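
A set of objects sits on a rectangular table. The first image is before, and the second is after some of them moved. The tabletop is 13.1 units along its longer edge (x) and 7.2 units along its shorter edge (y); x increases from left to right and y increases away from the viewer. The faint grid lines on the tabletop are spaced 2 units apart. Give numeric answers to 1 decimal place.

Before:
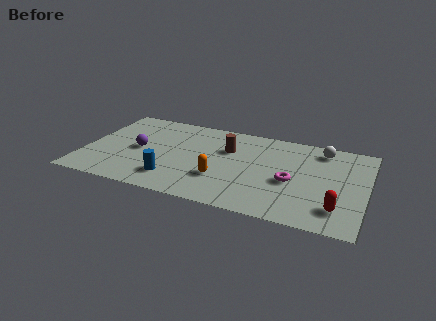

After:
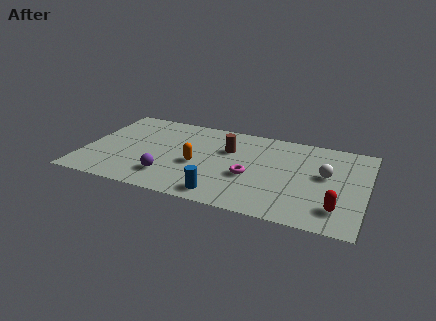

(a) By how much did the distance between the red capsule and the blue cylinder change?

-2.4

Before: roughly 7.6 units apart; after: 5.2. That's 2.4 units closer together.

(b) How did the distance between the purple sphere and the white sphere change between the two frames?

-1.3

The distance was about 8.8 in the first image and 7.5 in the second, so they moved 1.3 units closer together.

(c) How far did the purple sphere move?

2.4

From (2.5, 3.5) to (4.1, 1.7), the purple sphere covered √(1.6² + 1.8²) ≈ 2.4 units.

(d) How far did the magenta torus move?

1.9

From (9.7, 3.1) to (7.8, 2.9), the magenta torus covered √(1.9² + 0.2²) ≈ 1.9 units.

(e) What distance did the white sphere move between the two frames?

2.0

From (10.9, 6.1) to (11.2, 4.1), the white sphere covered √(0.3² + 2.0²) ≈ 2.0 units.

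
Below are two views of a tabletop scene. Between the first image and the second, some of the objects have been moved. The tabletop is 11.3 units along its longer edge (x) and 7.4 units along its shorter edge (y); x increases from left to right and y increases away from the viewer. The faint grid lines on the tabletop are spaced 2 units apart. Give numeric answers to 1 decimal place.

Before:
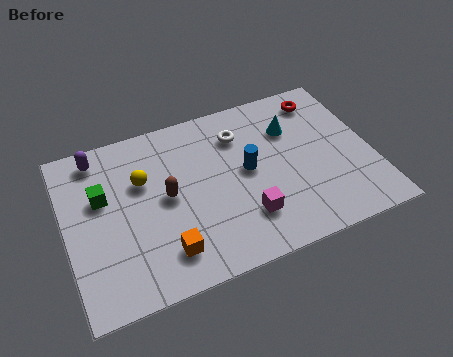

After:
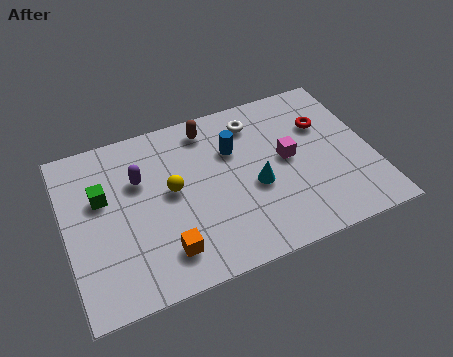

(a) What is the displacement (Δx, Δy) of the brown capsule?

(1.8, 2.5)

The brown capsule started near (3.7, 3.8) and ended near (5.5, 6.3).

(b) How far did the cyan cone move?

2.6

From (8.5, 5.2) to (6.9, 3.1), the cyan cone covered √(1.6² + 2.1²) ≈ 2.6 units.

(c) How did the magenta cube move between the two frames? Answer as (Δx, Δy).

(1.8, 2.0)

The magenta cube started near (6.4, 1.9) and ended near (8.2, 3.9).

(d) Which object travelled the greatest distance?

the brown capsule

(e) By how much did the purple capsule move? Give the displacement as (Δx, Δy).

(1.4, -1.5)

From the two frames, the purple capsule sits at roughly (1.4, 6.4) before and (2.8, 4.9) after.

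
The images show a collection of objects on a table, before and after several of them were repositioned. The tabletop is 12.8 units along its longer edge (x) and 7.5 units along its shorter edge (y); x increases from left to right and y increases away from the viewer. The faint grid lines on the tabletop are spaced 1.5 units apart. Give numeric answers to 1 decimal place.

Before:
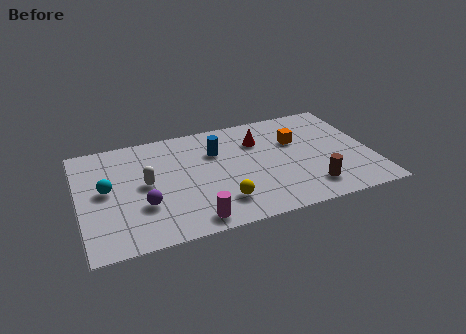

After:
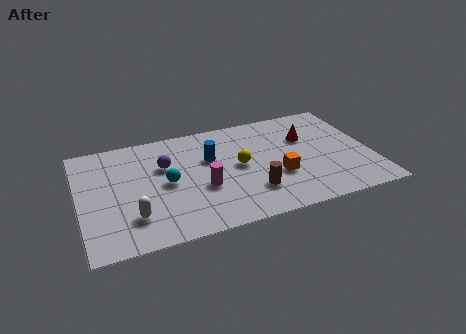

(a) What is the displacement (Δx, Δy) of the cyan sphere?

(2.6, -0.3)

The cyan sphere started near (1.2, 4.0) and ended near (3.8, 3.7).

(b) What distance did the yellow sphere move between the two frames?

2.4

The yellow sphere moved from about (6.0, 1.7) to (7.0, 3.9), a distance of √(1.0² + 2.2²) ≈ 2.4.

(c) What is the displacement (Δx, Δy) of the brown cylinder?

(-2.5, 0.5)

From the two frames, the brown cylinder sits at roughly (9.9, 1.5) before and (7.4, 2.0) after.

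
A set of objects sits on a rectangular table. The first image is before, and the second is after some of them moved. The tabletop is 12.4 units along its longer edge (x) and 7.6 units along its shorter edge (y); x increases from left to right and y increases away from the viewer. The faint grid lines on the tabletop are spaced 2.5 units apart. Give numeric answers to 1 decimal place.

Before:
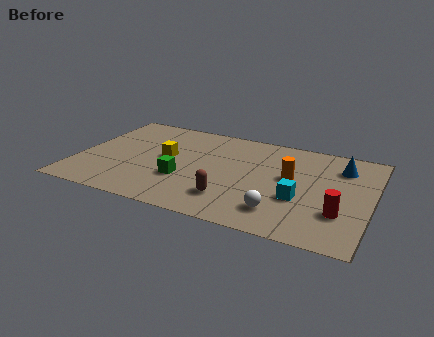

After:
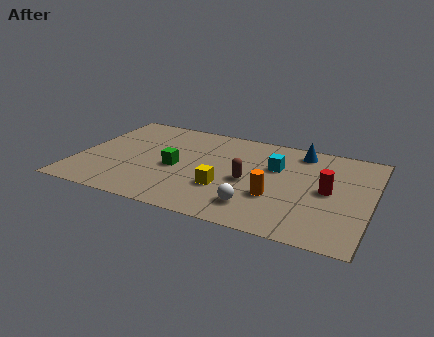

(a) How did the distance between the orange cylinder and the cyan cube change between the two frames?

+0.7

Before: roughly 1.6 units apart; after: 2.3. That's 0.7 units further apart.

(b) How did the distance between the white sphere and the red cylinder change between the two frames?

+1.1

They were about 2.5 units apart before and 3.6 after — 1.1 units further apart.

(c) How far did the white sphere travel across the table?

1.0

The white sphere was near (8.8, 1.6) before and (7.8, 1.6) after, so it travelled √(1.0² + 0.0²) ≈ 1.0 units.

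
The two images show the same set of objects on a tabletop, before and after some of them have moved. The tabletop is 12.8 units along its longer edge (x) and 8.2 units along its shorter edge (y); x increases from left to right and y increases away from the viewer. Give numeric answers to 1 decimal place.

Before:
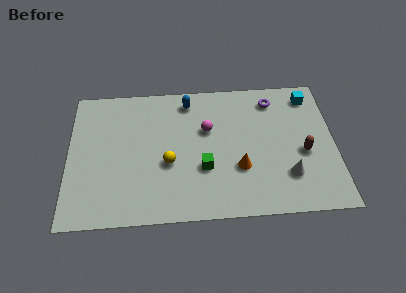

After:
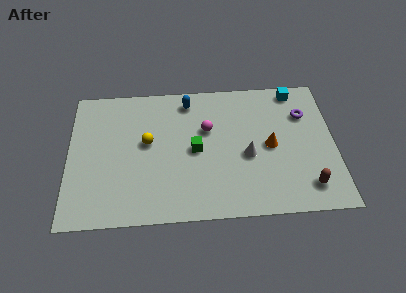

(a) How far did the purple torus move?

1.8

The purple torus was near (9.9, 6.8) before and (11.4, 5.8) after, so it travelled √(1.5² + 1.0²) ≈ 1.8 units.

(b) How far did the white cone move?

2.3

From (10.5, 2.2) to (8.6, 3.5), the white cone covered √(1.9² + 1.3²) ≈ 2.3 units.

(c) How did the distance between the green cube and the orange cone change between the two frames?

+1.9

The distance was about 1.7 in the first image and 3.6 in the second, so they moved 1.9 units further apart.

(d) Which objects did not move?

the blue capsule and the magenta sphere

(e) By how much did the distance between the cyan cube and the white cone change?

-0.4

The distance was about 4.9 in the first image and 4.5 in the second, so they moved 0.4 units closer together.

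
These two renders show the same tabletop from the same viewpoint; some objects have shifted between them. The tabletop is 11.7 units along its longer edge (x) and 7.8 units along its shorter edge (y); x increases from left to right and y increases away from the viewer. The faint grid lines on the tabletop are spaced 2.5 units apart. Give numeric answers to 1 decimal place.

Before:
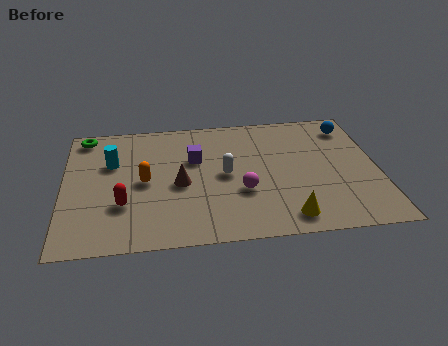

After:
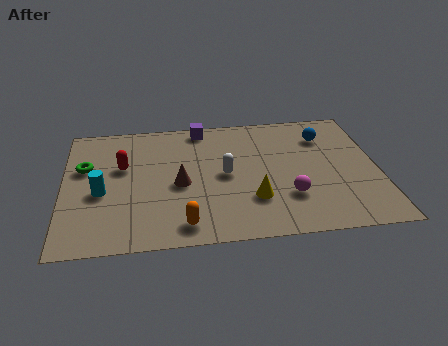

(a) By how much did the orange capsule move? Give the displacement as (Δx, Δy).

(1.4, -2.7)

The orange capsule started near (3.0, 3.8) and ended near (4.4, 1.1).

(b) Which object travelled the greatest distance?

the orange capsule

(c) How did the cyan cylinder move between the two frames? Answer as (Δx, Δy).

(-0.4, -1.8)

The cyan cylinder started near (1.8, 5.1) and ended near (1.4, 3.3).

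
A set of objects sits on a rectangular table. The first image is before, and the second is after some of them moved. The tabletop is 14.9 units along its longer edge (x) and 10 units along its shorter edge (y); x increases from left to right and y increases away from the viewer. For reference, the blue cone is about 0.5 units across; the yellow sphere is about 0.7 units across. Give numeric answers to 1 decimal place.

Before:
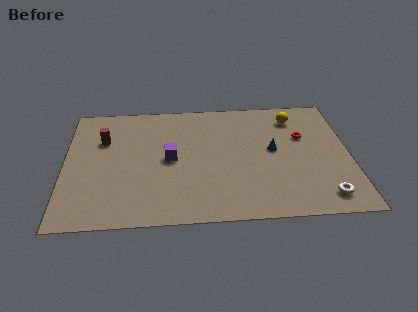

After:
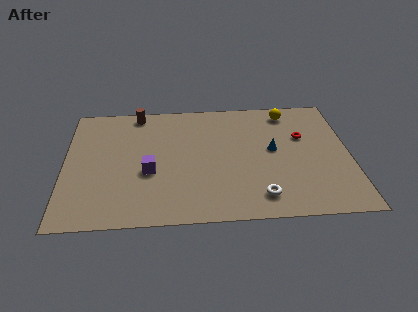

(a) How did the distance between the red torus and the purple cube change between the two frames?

+1.3

They were about 7.1 units apart before and 8.4 after — 1.3 units further apart.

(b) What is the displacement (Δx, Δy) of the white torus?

(-3.3, 0.2)

The white torus was at about (13.4, 1.5) and moved to about (10.1, 1.7).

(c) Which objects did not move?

the blue cone and the red torus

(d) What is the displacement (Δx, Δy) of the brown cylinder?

(1.8, 2.2)

From the two frames, the brown cylinder sits at roughly (2.0, 6.8) before and (3.8, 9.0) after.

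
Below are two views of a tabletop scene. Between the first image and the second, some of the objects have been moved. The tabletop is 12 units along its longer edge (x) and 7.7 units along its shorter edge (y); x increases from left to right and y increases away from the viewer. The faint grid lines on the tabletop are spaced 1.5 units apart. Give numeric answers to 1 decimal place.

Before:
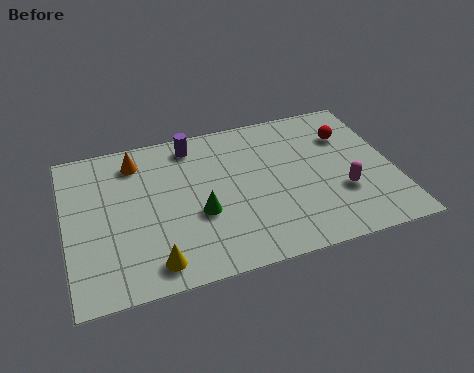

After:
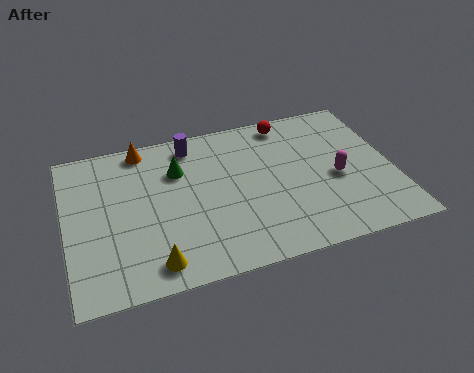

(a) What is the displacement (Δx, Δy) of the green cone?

(-0.6, 2.4)

The green cone started near (4.8, 3.0) and ended near (4.2, 5.4).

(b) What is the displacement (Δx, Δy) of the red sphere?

(-2.1, 1.3)

From the two frames, the red sphere sits at roughly (10.5, 5.5) before and (8.4, 6.8) after.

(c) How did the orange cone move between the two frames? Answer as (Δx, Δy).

(0.3, 0.6)

From the two frames, the orange cone sits at roughly (2.7, 6.3) before and (3.0, 6.9) after.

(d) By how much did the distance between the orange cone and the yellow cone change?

+0.6

They were about 5.2 units apart before and 5.8 after — 0.6 units further apart.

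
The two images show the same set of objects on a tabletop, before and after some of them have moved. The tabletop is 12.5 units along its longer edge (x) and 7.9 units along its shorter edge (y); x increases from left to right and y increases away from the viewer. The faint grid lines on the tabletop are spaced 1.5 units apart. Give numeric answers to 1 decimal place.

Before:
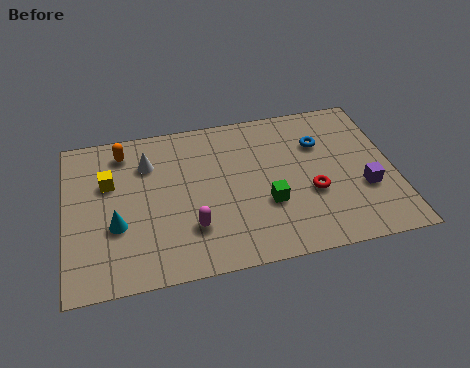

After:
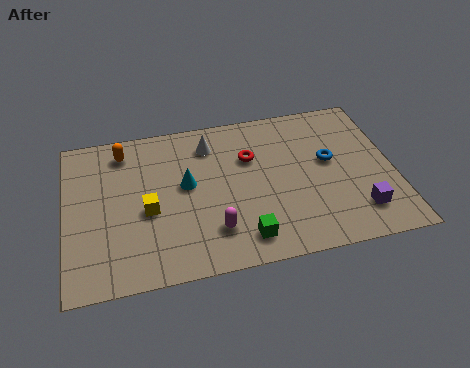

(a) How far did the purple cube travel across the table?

1.1

From (11.3, 2.8) to (11.0, 1.7), the purple cube covered √(0.3² + 1.1²) ≈ 1.1 units.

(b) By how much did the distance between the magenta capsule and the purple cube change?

-1.1

They were about 6.6 units apart before and 5.5 after — 1.1 units closer together.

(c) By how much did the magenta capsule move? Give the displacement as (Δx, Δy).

(0.8, -0.3)

From the two frames, the magenta capsule sits at roughly (4.7, 2.2) before and (5.5, 1.9) after.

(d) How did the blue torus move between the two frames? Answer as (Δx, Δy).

(0.3, -1.0)

From the two frames, the blue torus sits at roughly (9.8, 5.5) before and (10.1, 4.5) after.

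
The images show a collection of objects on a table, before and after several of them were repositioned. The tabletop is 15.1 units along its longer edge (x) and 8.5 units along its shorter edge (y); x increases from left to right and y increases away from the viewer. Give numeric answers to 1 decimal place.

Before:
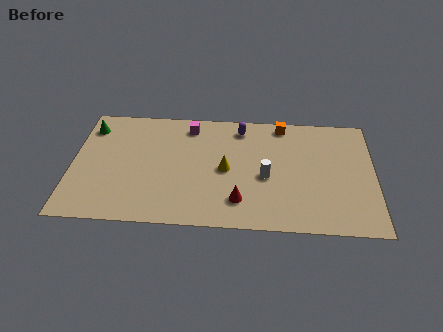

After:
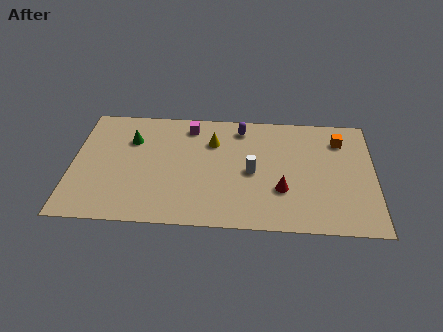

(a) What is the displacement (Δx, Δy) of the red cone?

(2.1, 0.9)

The red cone started near (8.4, 1.9) and ended near (10.5, 2.8).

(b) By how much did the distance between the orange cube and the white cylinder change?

+1.1

The distance was about 4.0 in the first image and 5.1 in the second, so they moved 1.1 units further apart.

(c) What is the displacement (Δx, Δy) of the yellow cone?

(-0.7, 2.0)

The yellow cone was at about (7.7, 4.1) and moved to about (7.0, 6.1).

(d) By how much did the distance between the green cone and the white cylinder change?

-3.0

The distance was about 9.4 in the first image and 6.4 in the second, so they moved 3.0 units closer together.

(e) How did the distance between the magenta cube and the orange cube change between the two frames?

+2.9

Before: roughly 4.7 units apart; after: 7.6. That's 2.9 units further apart.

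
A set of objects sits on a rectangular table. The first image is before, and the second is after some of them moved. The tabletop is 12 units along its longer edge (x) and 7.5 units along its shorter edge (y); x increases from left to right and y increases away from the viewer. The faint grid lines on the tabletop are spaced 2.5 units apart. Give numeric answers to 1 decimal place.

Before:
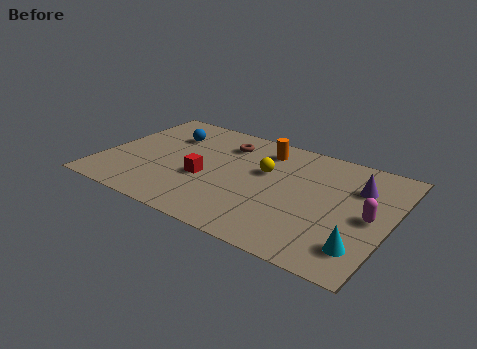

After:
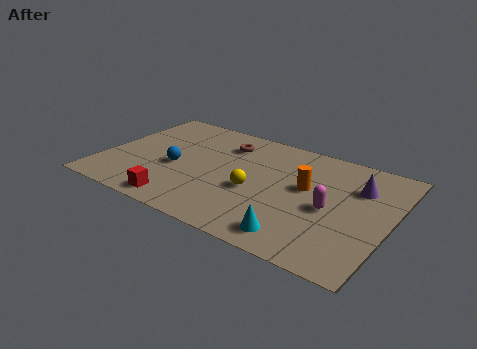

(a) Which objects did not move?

the brown torus and the purple cone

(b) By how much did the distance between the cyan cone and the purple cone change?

+0.9

The distance was about 3.7 in the first image and 4.6 in the second, so they moved 0.9 units further apart.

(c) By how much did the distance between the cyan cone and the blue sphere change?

-3.6

They were about 9.5 units apart before and 5.9 after — 3.6 units closer together.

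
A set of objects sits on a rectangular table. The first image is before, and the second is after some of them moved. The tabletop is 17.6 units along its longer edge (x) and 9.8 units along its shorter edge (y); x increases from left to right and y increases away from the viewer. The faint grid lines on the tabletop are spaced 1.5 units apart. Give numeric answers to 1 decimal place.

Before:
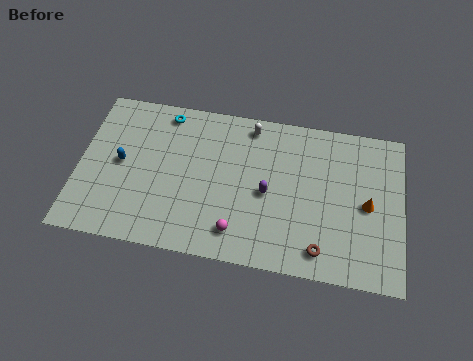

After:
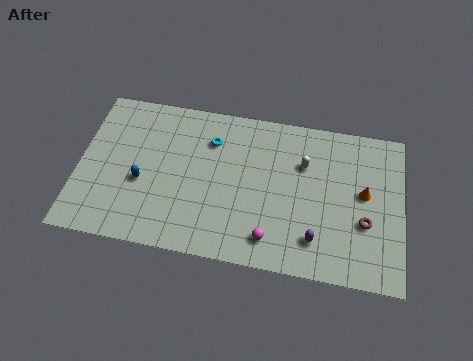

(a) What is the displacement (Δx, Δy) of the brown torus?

(2.3, 2.1)

The brown torus started near (13.3, 1.5) and ended near (15.6, 3.6).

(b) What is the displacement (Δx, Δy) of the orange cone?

(-0.2, 0.7)

From the two frames, the orange cone sits at roughly (15.7, 4.7) before and (15.5, 5.4) after.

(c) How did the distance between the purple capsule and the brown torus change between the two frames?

-1.2

They were about 4.2 units apart before and 3.0 after — 1.2 units closer together.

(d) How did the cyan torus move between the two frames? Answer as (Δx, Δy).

(2.6, -1.3)

From the two frames, the cyan torus sits at roughly (4.5, 8.6) before and (7.1, 7.3) after.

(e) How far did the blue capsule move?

1.6

From (2.3, 5.0) to (3.5, 4.0), the blue capsule covered √(1.2² + 1.0²) ≈ 1.6 units.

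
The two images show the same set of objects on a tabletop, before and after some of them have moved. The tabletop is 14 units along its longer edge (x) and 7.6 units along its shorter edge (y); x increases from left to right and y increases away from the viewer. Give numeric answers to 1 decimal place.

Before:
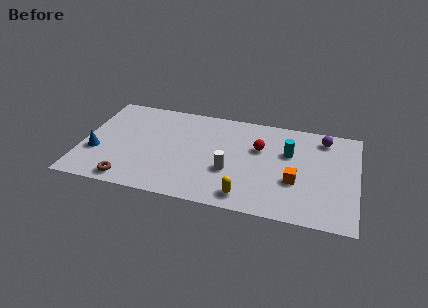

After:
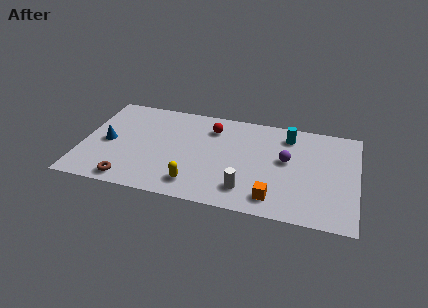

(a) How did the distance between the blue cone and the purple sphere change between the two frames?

-2.9

They were about 12.0 units apart before and 9.1 after — 2.9 units closer together.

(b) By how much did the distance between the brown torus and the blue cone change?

+0.5

The distance was about 2.5 in the first image and 3.0 in the second, so they moved 0.5 units further apart.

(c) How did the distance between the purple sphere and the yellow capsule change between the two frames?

-1.1

They were about 6.5 units apart before and 5.4 after — 1.1 units closer together.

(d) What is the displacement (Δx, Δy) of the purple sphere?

(-1.8, -2.1)

From the two frames, the purple sphere sits at roughly (12.2, 6.4) before and (10.4, 4.3) after.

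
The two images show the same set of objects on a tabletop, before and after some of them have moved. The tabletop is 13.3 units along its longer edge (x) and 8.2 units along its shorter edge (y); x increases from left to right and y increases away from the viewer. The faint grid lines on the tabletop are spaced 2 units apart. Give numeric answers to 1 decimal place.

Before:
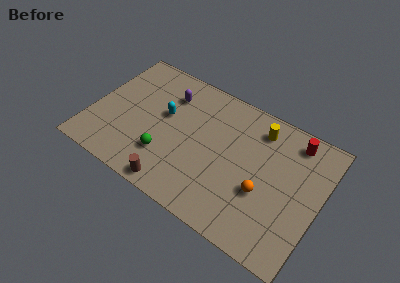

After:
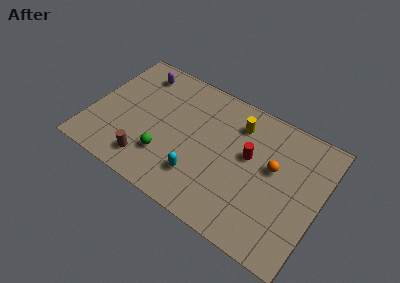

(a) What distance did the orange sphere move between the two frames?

1.7

The orange sphere moved from about (10.2, 3.1) to (10.5, 4.8), a distance of √(0.3² + 1.7²) ≈ 1.7.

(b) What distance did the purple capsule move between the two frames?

2.0

The purple capsule moved from about (4.1, 6.2) to (2.2, 6.8), a distance of √(1.9² + 0.6²) ≈ 2.0.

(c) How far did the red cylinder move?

3.2

The red cylinder was near (11.4, 7.0) before and (9.1, 4.8) after, so it travelled √(2.3² + 2.2²) ≈ 3.2 units.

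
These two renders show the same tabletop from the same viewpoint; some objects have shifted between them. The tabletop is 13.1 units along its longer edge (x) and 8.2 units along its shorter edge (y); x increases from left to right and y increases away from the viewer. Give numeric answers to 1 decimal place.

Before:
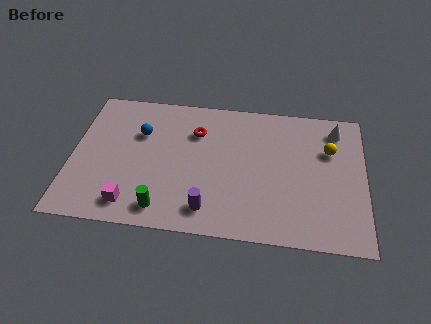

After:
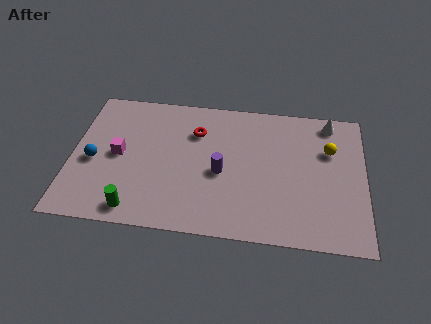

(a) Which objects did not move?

the red torus and the yellow sphere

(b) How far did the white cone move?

0.5

The white cone was near (11.8, 6.8) before and (11.5, 7.2) after, so it travelled √(0.3² + 0.4²) ≈ 0.5 units.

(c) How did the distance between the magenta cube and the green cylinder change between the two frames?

+1.8

The distance was about 1.4 in the first image and 3.2 in the second, so they moved 1.8 units further apart.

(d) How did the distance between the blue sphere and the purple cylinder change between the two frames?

+0.5

Before: roughly 5.2 units apart; after: 5.7. That's 0.5 units further apart.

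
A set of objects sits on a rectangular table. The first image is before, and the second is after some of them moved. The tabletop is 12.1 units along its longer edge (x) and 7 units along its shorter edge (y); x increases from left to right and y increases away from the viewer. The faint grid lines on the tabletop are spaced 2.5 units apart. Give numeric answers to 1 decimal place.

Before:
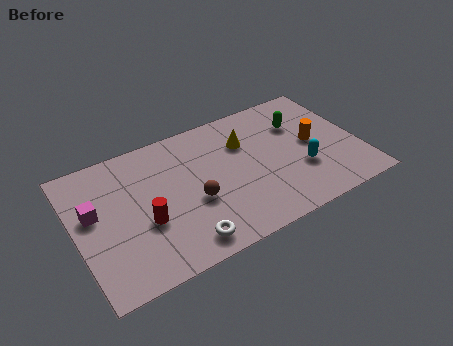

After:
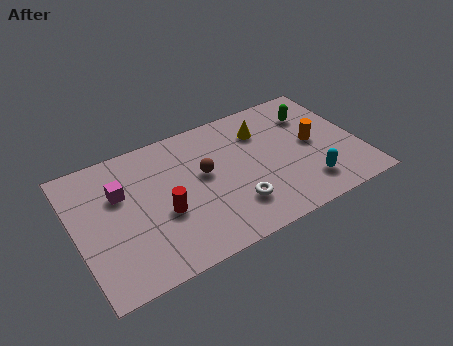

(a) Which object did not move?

the orange cylinder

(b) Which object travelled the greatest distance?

the white torus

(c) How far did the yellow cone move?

0.9

The yellow cone moved from about (7.4, 4.9) to (8.2, 5.2), a distance of √(0.8² + 0.3²) ≈ 0.9.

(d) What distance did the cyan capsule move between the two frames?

0.9

The cyan capsule was near (9.5, 2.4) before and (9.6, 1.5) after, so it travelled √(0.1² + 0.9²) ≈ 0.9 units.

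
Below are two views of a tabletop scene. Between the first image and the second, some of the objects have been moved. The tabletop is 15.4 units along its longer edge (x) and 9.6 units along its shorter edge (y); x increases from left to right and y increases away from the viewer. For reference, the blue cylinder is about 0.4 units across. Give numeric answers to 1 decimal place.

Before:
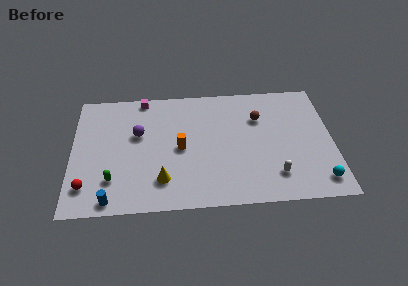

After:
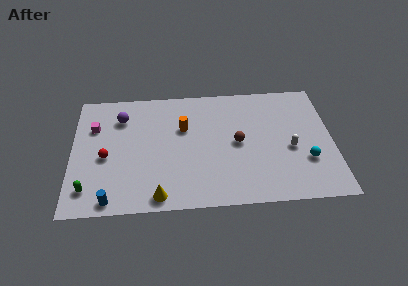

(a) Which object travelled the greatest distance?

the magenta cube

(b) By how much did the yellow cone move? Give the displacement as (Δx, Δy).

(-0.2, -1.2)

The yellow cone started near (5.3, 2.2) and ended near (5.1, 1.0).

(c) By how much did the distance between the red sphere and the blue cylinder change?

+1.5

Before: roughly 1.8 units apart; after: 3.3. That's 1.5 units further apart.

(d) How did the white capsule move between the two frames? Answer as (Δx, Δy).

(1.0, 2.0)

The white capsule was at about (11.9, 2.1) and moved to about (12.9, 4.1).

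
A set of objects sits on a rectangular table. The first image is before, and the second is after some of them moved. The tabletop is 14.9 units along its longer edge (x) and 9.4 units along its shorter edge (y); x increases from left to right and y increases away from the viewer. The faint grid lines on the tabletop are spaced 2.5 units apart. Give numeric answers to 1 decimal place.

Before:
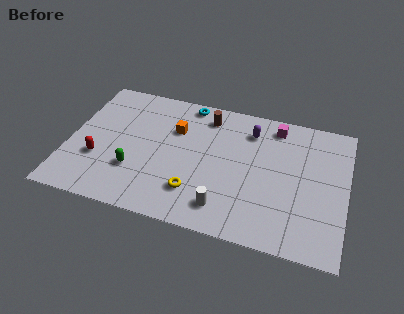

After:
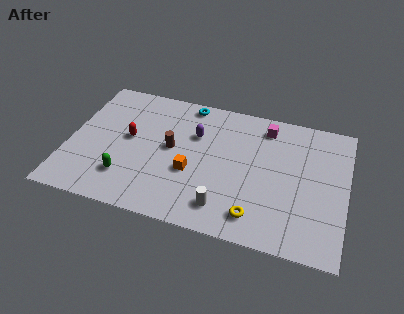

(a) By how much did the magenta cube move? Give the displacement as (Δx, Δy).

(-0.5, -0.2)

From the two frames, the magenta cube sits at roughly (10.9, 8.1) before and (10.4, 7.9) after.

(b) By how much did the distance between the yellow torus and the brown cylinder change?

+0.4

Before: roughly 5.5 units apart; after: 5.9. That's 0.4 units further apart.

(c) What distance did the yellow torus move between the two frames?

3.4

From (7.0, 2.3) to (10.3, 1.6), the yellow torus covered √(3.3² + 0.7²) ≈ 3.4 units.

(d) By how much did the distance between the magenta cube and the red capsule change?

-2.7

Before: roughly 10.4 units apart; after: 7.7. That's 2.7 units closer together.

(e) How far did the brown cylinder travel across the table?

3.3

The brown cylinder was near (7.2, 7.8) before and (5.5, 5.0) after, so it travelled √(1.7² + 2.8²) ≈ 3.3 units.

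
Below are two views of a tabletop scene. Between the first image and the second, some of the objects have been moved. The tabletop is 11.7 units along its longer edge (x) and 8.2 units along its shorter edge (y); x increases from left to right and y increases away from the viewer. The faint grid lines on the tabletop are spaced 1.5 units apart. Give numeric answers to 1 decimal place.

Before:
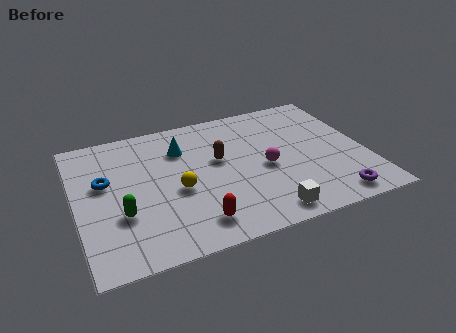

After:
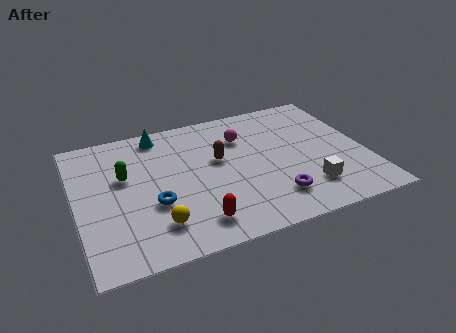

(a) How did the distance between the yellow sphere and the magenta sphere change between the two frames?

+2.1

The distance was about 3.6 in the first image and 5.7 in the second, so they moved 2.1 units further apart.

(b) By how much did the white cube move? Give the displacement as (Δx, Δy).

(1.8, 0.9)

From the two frames, the white cube sits at roughly (7.3, 1.0) before and (9.1, 1.9) after.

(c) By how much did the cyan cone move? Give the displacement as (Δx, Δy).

(-0.8, 1.2)

From the two frames, the cyan cone sits at roughly (4.4, 6.0) before and (3.6, 7.2) after.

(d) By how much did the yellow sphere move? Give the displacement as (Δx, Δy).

(-1.0, -1.7)

The yellow sphere was at about (4.0, 3.5) and moved to about (3.0, 1.8).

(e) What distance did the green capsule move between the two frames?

2.2

The green capsule moved from about (1.7, 2.8) to (2.0, 5.0), a distance of √(0.3² + 2.2²) ≈ 2.2.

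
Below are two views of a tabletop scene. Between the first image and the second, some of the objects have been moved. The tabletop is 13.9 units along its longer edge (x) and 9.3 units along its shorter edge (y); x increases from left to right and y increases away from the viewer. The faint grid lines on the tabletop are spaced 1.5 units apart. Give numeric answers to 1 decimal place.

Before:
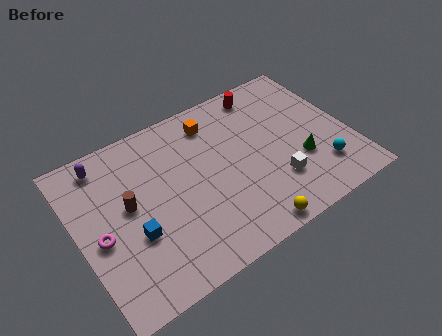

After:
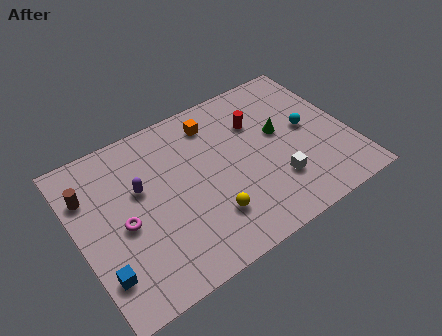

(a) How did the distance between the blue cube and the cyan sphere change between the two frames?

+1.8

They were about 9.6 units apart before and 11.4 after — 1.8 units further apart.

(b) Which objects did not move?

the orange cube and the white cube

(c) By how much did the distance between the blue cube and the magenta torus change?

+0.7

Before: roughly 1.7 units apart; after: 2.4. That's 0.7 units further apart.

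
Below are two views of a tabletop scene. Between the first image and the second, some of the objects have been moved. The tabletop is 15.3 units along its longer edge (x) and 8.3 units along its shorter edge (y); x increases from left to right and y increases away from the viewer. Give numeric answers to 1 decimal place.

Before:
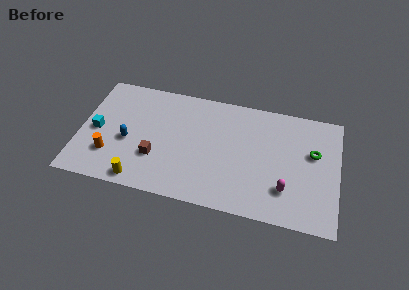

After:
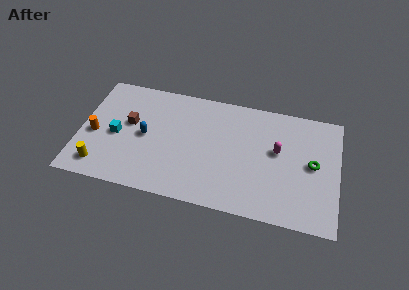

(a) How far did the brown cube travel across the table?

2.7

The brown cube was near (4.6, 2.7) before and (2.9, 4.8) after, so it travelled √(1.7² + 2.1²) ≈ 2.7 units.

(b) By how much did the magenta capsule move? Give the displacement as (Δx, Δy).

(-0.6, 2.6)

The magenta capsule started near (12.3, 2.2) and ended near (11.7, 4.8).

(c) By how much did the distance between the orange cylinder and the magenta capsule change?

+0.5

Before: roughly 10.4 units apart; after: 10.9. That's 0.5 units further apart.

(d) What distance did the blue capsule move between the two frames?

1.2

From (2.9, 3.5) to (3.9, 4.1), the blue capsule covered √(1.0² + 0.6²) ≈ 1.2 units.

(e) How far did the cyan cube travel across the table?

1.2

From (1.0, 3.9) to (2.2, 3.8), the cyan cube covered √(1.2² + 0.1²) ≈ 1.2 units.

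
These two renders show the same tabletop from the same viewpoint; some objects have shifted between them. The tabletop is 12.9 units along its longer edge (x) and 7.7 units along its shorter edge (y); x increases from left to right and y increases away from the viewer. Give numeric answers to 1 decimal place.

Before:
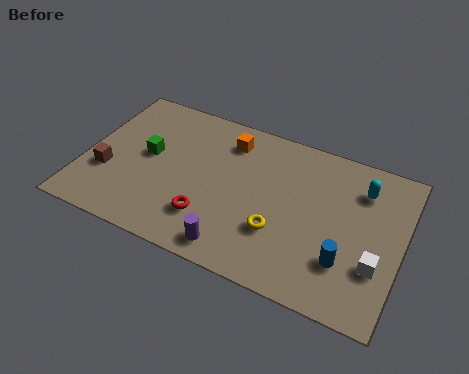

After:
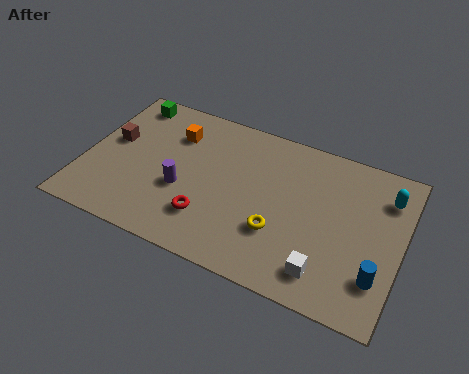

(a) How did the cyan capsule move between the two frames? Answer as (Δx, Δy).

(1.0, 0.0)

From the two frames, the cyan capsule sits at roughly (11.1, 5.9) before and (12.1, 5.9) after.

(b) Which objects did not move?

the red torus and the yellow torus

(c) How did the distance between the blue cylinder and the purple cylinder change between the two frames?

+3.6

Before: roughly 4.5 units apart; after: 8.1. That's 3.6 units further apart.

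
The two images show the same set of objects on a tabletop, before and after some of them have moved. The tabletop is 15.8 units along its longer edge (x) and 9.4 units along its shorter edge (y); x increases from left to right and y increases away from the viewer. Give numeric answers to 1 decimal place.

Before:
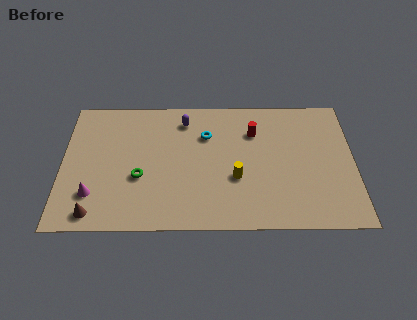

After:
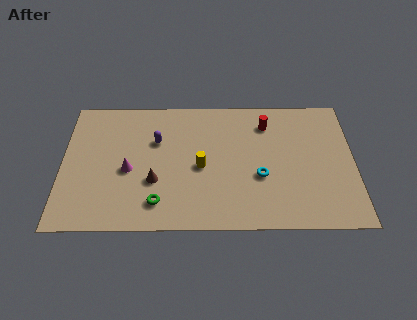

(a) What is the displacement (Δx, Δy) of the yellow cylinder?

(-1.9, 0.8)

From the two frames, the yellow cylinder sits at roughly (9.4, 3.5) before and (7.5, 4.3) after.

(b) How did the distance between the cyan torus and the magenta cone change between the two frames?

-0.3

The distance was about 7.4 in the first image and 7.1 in the second, so they moved 0.3 units closer together.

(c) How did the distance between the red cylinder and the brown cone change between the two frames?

-3.0

Before: roughly 10.3 units apart; after: 7.3. That's 3.0 units closer together.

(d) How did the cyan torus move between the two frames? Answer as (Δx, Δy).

(2.9, -3.0)

The cyan torus was at about (7.8, 6.6) and moved to about (10.7, 3.6).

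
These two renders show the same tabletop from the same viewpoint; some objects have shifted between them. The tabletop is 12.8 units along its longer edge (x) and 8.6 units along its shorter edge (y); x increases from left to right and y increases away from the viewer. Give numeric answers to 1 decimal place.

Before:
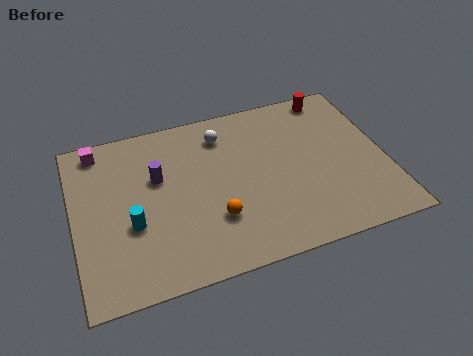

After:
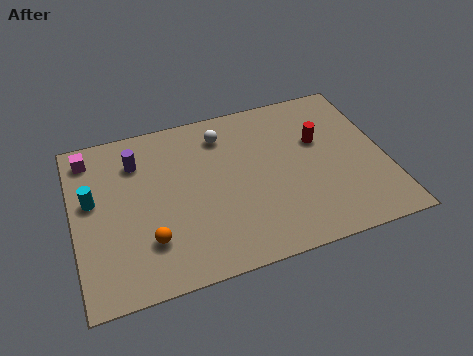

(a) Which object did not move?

the white sphere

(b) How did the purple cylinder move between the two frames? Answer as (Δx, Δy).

(-0.8, 1.1)

From the two frames, the purple cylinder sits at roughly (3.5, 5.4) before and (2.7, 6.5) after.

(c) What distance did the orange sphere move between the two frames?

2.7

The orange sphere was near (5.6, 2.6) before and (2.9, 2.3) after, so it travelled √(2.7² + 0.3²) ≈ 2.7 units.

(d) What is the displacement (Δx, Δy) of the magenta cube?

(-0.4, -0.3)

From the two frames, the magenta cube sits at roughly (1.2, 7.6) before and (0.8, 7.3) after.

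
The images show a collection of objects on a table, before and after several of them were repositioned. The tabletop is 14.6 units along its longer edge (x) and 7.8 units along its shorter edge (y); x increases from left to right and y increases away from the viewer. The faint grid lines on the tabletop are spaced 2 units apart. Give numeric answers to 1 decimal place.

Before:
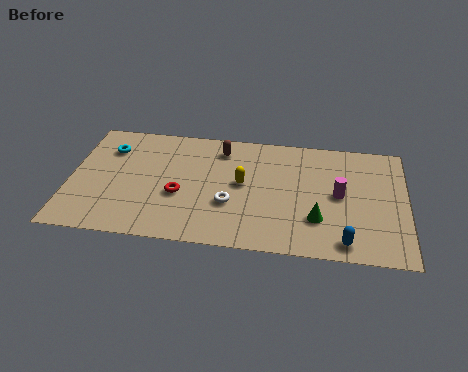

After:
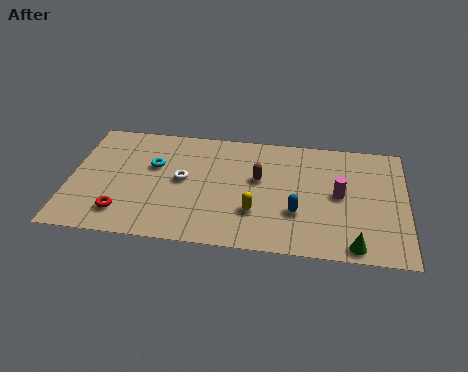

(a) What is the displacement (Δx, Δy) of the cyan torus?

(2.0, -0.9)

From the two frames, the cyan torus sits at roughly (1.6, 5.8) before and (3.6, 4.9) after.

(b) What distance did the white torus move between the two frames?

2.5

From (7.0, 2.8) to (4.9, 4.1), the white torus covered √(2.1² + 1.3²) ≈ 2.5 units.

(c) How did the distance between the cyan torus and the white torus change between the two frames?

-4.7

They were about 6.2 units apart before and 1.5 after — 4.7 units closer together.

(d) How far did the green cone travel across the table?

2.2

From (10.8, 2.3) to (12.4, 0.8), the green cone covered √(1.6² + 1.5²) ≈ 2.2 units.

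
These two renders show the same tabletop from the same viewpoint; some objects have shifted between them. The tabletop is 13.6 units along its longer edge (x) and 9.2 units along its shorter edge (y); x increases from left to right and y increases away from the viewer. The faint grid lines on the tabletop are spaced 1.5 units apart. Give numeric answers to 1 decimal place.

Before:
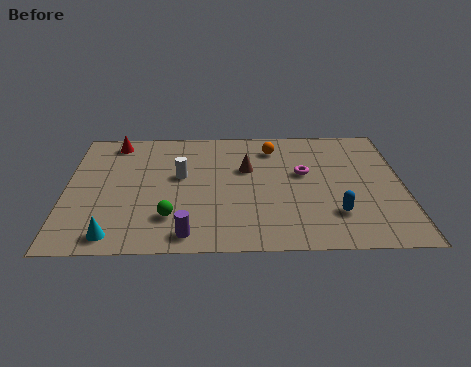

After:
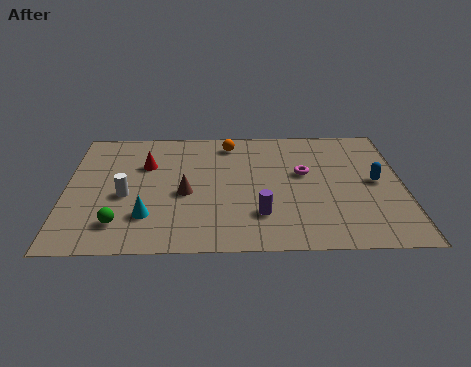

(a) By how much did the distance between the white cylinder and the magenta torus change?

+2.4

Before: roughly 5.0 units apart; after: 7.4. That's 2.4 units further apart.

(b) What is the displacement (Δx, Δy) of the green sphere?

(-2.0, -0.4)

From the two frames, the green sphere sits at roughly (4.2, 2.3) before and (2.2, 1.9) after.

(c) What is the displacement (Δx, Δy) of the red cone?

(1.3, -1.8)

From the two frames, the red cone sits at roughly (1.9, 8.0) before and (3.2, 6.2) after.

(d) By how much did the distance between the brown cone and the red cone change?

-3.1

Before: roughly 5.8 units apart; after: 2.7. That's 3.1 units closer together.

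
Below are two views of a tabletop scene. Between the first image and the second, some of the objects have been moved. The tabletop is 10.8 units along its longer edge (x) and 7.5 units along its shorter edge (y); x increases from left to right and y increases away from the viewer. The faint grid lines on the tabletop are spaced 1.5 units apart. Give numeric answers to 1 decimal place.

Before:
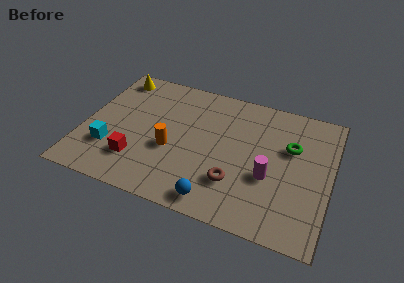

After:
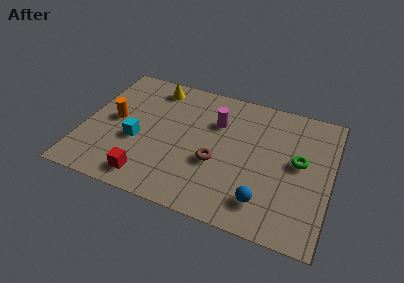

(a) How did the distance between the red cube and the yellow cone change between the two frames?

+0.5

They were about 4.8 units apart before and 5.3 after — 0.5 units further apart.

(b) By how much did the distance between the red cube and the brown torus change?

-1.0

Before: roughly 4.3 units apart; after: 3.3. That's 1.0 units closer together.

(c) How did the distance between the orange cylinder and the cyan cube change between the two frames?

-1.3

Before: roughly 2.7 units apart; after: 1.4. That's 1.3 units closer together.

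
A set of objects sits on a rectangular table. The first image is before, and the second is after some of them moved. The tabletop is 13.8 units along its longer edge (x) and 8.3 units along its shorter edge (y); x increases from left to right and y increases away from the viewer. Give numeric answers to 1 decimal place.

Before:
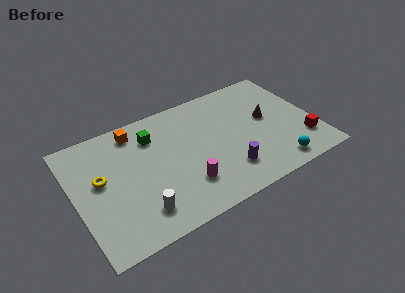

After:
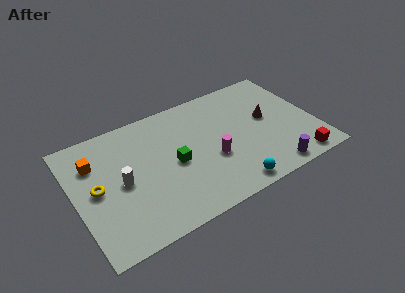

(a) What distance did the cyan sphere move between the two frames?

2.7

The cyan sphere moved from about (11.1, 1.1) to (8.4, 0.9), a distance of √(2.7² + 0.2²) ≈ 2.7.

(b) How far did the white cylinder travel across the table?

2.4

The white cylinder moved from about (3.3, 1.7) to (2.6, 4.0), a distance of √(0.7² + 2.3²) ≈ 2.4.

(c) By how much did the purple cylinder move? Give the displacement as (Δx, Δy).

(2.4, -1.1)

The purple cylinder was at about (8.4, 2.0) and moved to about (10.8, 0.9).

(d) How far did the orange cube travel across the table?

2.7

The orange cube was near (3.8, 7.1) before and (1.3, 6.0) after, so it travelled √(2.5² + 1.1²) ≈ 2.7 units.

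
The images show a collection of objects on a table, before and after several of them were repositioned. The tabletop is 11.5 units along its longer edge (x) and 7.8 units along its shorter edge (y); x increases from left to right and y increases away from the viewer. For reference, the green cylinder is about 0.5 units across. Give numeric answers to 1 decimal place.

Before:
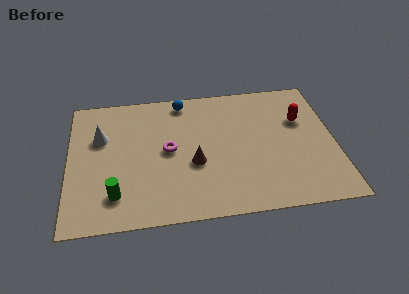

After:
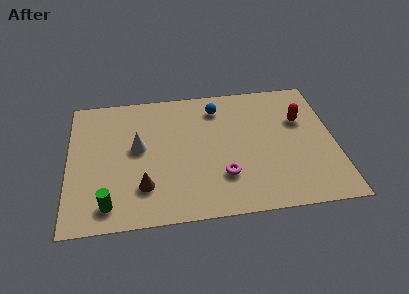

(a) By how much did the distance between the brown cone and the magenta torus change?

+2.0

They were about 1.4 units apart before and 3.4 after — 2.0 units further apart.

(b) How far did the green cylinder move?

0.6

The green cylinder was near (2.0, 1.7) before and (1.7, 1.2) after, so it travelled √(0.3² + 0.5²) ≈ 0.6 units.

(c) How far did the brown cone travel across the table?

2.5

The brown cone moved from about (5.4, 3.1) to (3.2, 2.0), a distance of √(2.2² + 1.1²) ≈ 2.5.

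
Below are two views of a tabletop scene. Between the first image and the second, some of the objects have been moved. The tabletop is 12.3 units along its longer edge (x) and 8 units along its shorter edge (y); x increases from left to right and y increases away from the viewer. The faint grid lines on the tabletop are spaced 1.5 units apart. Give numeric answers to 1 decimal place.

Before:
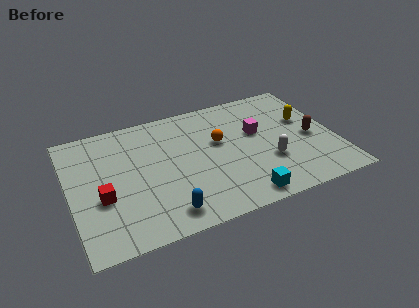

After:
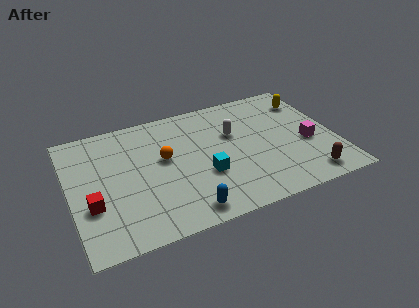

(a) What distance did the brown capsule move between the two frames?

2.5

From (11.2, 3.6) to (10.7, 1.1), the brown capsule covered √(0.5² + 2.5²) ≈ 2.5 units.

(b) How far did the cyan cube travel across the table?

2.5

From (7.6, 0.9) to (6.1, 2.9), the cyan cube covered √(1.5² + 2.0²) ≈ 2.5 units.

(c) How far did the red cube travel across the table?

0.6

The red cube was near (1.4, 3.1) before and (0.9, 2.8) after, so it travelled √(0.5² + 0.3²) ≈ 0.6 units.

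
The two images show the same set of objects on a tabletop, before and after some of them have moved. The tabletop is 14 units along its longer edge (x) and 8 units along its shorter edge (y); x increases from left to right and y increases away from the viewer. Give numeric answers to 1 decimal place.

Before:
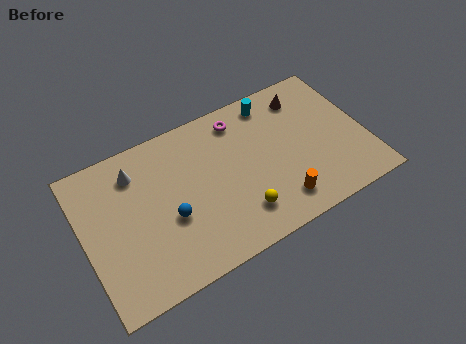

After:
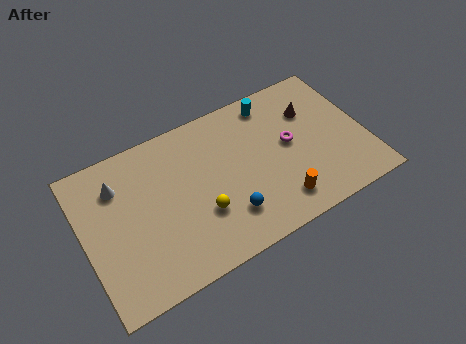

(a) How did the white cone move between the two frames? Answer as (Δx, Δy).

(-0.9, -0.3)

The white cone was at about (2.8, 6.3) and moved to about (1.9, 6.0).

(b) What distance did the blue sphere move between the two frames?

3.0

From (4.1, 3.2) to (6.8, 2.0), the blue sphere covered √(2.7² + 1.2²) ≈ 3.0 units.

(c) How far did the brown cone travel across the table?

0.9

The brown cone moved from about (11.4, 6.5) to (11.6, 5.6), a distance of √(0.2² + 0.9²) ≈ 0.9.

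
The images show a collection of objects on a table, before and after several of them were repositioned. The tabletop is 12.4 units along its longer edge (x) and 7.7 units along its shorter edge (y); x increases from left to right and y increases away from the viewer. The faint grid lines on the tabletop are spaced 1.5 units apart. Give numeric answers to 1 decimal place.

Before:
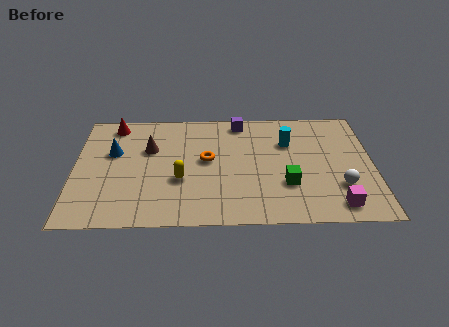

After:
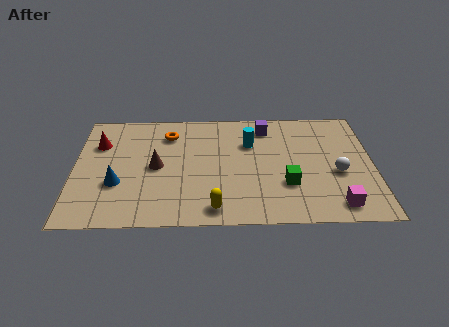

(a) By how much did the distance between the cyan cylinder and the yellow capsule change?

-0.5

The distance was about 5.1 in the first image and 4.6 in the second, so they moved 0.5 units closer together.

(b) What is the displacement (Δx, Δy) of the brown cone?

(0.3, -1.2)

The brown cone started near (3.1, 5.0) and ended near (3.4, 3.8).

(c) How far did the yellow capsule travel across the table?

2.4

The yellow capsule was near (4.4, 2.9) before and (5.8, 1.0) after, so it travelled √(1.4² + 1.9²) ≈ 2.4 units.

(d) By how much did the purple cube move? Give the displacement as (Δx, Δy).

(1.1, -0.4)

From the two frames, the purple cube sits at roughly (6.9, 6.8) before and (8.0, 6.4) after.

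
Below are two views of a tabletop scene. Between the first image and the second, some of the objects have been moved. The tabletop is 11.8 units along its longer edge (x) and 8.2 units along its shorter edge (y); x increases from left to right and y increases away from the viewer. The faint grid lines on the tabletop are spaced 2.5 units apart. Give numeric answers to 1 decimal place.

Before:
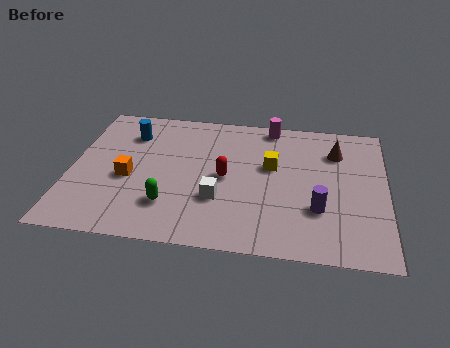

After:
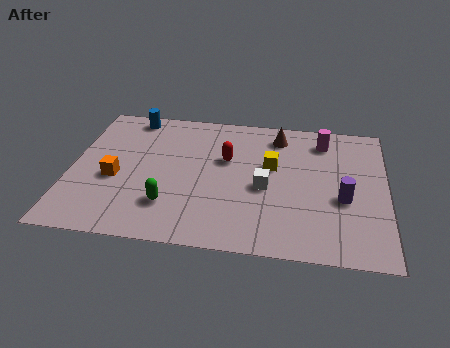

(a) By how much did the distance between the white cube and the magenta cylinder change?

-1.3

The distance was about 5.0 in the first image and 3.7 in the second, so they moved 1.3 units closer together.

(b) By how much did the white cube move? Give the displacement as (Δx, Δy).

(1.7, 0.9)

From the two frames, the white cube sits at roughly (5.6, 2.7) before and (7.3, 3.6) after.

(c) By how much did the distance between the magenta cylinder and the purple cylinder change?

-1.7

They were about 5.2 units apart before and 3.5 after — 1.7 units closer together.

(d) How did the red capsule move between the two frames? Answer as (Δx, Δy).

(0.0, 1.1)

The red capsule was at about (5.8, 4.0) and moved to about (5.8, 5.1).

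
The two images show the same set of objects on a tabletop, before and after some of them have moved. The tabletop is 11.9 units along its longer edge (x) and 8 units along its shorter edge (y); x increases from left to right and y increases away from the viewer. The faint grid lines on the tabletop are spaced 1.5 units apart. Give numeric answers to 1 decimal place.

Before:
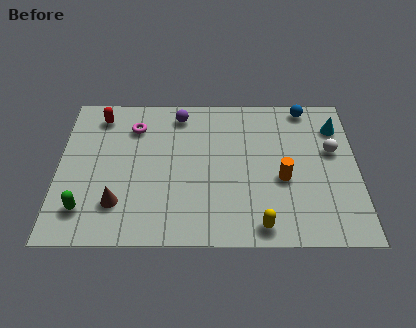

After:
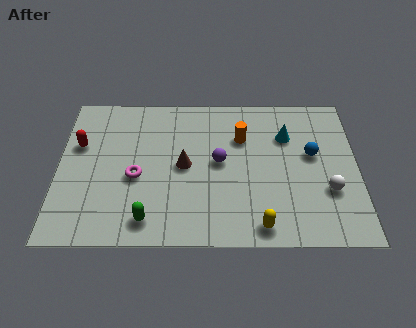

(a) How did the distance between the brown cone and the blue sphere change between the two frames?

-4.0

Before: roughly 9.1 units apart; after: 5.1. That's 4.0 units closer together.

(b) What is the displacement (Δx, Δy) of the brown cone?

(2.6, 2.0)

The brown cone was at about (2.4, 2.0) and moved to about (5.0, 4.0).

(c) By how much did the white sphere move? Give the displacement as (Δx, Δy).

(-0.2, -2.1)

From the two frames, the white sphere sits at roughly (10.9, 4.8) before and (10.7, 2.7) after.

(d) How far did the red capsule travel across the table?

1.8

From (1.6, 6.7) to (0.8, 5.1), the red capsule covered √(0.8² + 1.6²) ≈ 1.8 units.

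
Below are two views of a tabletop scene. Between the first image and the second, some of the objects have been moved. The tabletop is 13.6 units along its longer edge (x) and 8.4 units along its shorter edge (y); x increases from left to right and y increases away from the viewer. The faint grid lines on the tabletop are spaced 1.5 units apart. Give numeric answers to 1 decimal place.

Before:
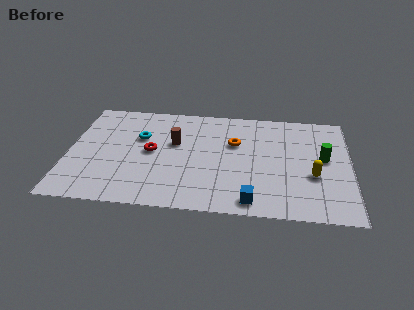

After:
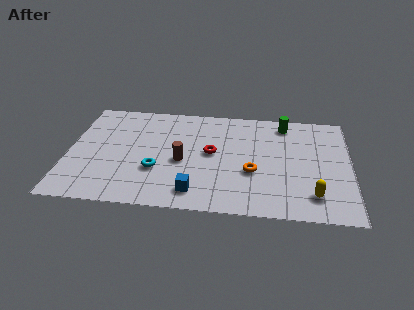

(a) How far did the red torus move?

2.9

From (4.0, 4.3) to (6.9, 4.5), the red torus covered √(2.9² + 0.2²) ≈ 2.9 units.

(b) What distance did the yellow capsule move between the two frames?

1.5

The yellow capsule was near (11.8, 3.2) before and (11.8, 1.7) after, so it travelled √(0.0² + 1.5²) ≈ 1.5 units.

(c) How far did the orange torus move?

2.4

From (8.0, 5.4) to (8.9, 3.2), the orange torus covered √(0.9² + 2.2²) ≈ 2.4 units.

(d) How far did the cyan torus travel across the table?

2.7

The cyan torus moved from about (3.4, 5.4) to (4.3, 2.9), a distance of √(0.9² + 2.5²) ≈ 2.7.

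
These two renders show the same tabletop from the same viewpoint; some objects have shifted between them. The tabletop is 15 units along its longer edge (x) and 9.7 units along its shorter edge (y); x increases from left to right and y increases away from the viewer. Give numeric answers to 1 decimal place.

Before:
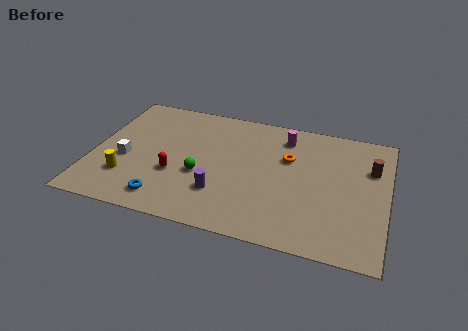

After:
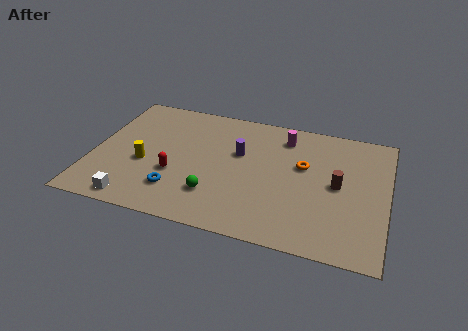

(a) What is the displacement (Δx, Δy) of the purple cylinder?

(0.7, 3.3)

The purple cylinder was at about (6.7, 2.7) and moved to about (7.4, 6.0).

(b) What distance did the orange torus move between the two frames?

0.9

The orange torus moved from about (9.9, 6.3) to (10.7, 5.9), a distance of √(0.8² + 0.4²) ≈ 0.9.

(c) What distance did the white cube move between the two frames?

3.1

From (1.7, 4.0) to (2.5, 1.0), the white cube covered √(0.8² + 3.0²) ≈ 3.1 units.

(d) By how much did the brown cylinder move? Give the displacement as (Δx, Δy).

(-1.6, -1.7)

The brown cylinder was at about (14.1, 6.6) and moved to about (12.5, 4.9).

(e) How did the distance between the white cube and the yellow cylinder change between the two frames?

+1.5

The distance was about 1.4 in the first image and 2.9 in the second, so they moved 1.5 units further apart.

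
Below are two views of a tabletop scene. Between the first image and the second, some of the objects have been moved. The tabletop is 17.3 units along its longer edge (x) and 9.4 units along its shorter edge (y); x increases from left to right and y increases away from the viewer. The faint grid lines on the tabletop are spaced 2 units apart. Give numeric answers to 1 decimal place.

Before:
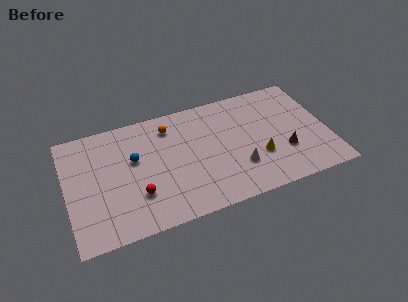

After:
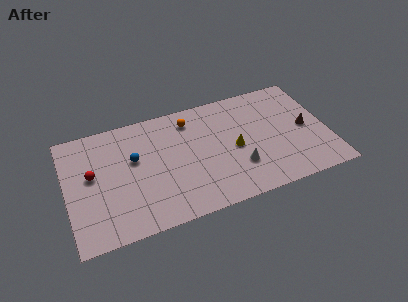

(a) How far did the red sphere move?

3.8

From (4.5, 2.8) to (1.7, 5.3), the red sphere covered √(2.8² + 2.5²) ≈ 3.8 units.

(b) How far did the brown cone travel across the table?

2.2

The brown cone moved from about (14.3, 3.1) to (15.9, 4.6), a distance of √(1.6² + 1.5²) ≈ 2.2.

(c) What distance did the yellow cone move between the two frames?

1.9

The yellow cone moved from about (12.6, 3.2) to (11.1, 4.4), a distance of √(1.5² + 1.2²) ≈ 1.9.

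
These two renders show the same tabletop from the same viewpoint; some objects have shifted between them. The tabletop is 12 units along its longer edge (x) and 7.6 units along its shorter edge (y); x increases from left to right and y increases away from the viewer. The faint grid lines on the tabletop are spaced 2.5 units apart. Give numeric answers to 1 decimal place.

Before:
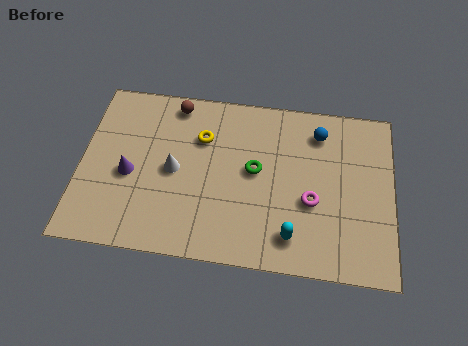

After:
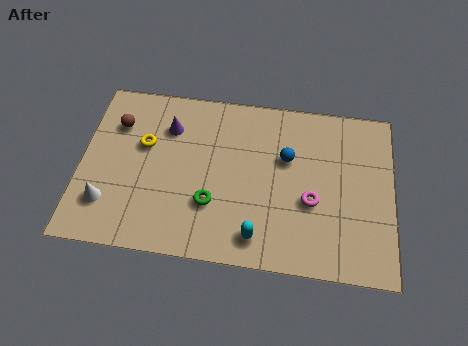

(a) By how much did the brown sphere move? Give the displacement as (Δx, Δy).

(-2.2, -1.2)

The brown sphere was at about (3.5, 6.7) and moved to about (1.3, 5.5).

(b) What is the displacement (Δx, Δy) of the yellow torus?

(-2.2, -0.6)

From the two frames, the yellow torus sits at roughly (4.6, 5.3) before and (2.4, 4.7) after.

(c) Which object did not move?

the magenta torus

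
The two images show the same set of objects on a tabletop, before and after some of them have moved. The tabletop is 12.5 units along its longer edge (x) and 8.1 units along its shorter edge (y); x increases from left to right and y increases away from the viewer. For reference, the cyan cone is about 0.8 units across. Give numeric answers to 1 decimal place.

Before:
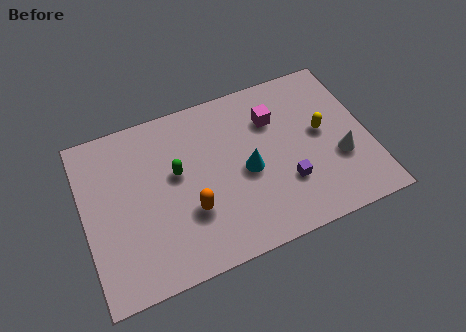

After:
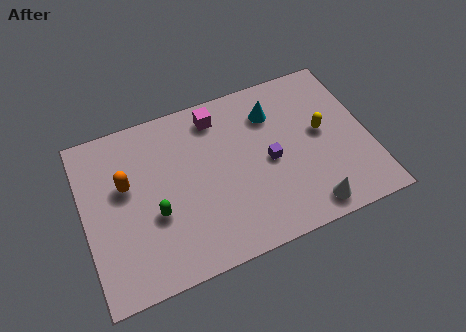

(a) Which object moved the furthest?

the orange capsule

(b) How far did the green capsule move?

1.9

The green capsule was near (4.1, 4.7) before and (3.0, 3.1) after, so it travelled √(1.1² + 1.6²) ≈ 1.9 units.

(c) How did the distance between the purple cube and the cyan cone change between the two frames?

+0.3

They were about 2.0 units apart before and 2.3 after — 0.3 units further apart.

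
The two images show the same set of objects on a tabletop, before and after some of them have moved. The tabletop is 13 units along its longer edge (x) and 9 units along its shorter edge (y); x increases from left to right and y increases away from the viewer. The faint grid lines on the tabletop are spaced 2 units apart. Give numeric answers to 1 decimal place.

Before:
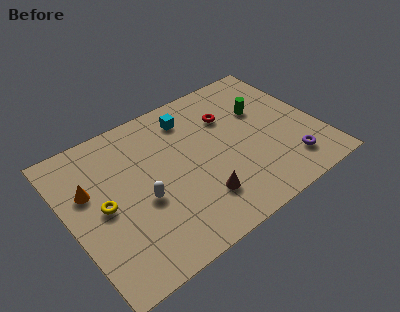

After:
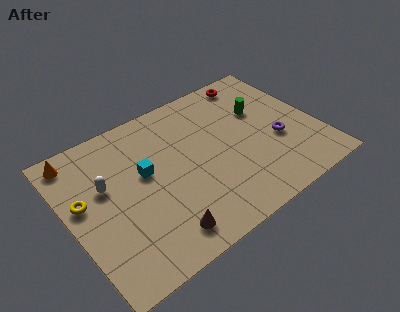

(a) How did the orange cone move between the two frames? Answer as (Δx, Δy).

(-0.3, 2.2)

The orange cone was at about (1.2, 5.7) and moved to about (0.9, 7.9).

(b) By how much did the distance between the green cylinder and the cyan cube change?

+2.5

The distance was about 3.9 in the first image and 6.4 in the second, so they moved 2.5 units further apart.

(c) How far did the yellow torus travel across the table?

1.2

The yellow torus moved from about (1.7, 4.4) to (0.8, 5.2), a distance of √(0.9² + 0.8²) ≈ 1.2.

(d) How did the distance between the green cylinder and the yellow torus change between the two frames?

+0.8

Before: roughly 8.8 units apart; after: 9.6. That's 0.8 units further apart.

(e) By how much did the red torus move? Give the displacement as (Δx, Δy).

(1.8, 1.7)

From the two frames, the red torus sits at roughly (8.7, 6.3) before and (10.5, 8.0) after.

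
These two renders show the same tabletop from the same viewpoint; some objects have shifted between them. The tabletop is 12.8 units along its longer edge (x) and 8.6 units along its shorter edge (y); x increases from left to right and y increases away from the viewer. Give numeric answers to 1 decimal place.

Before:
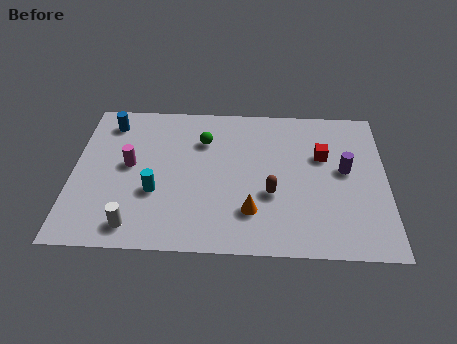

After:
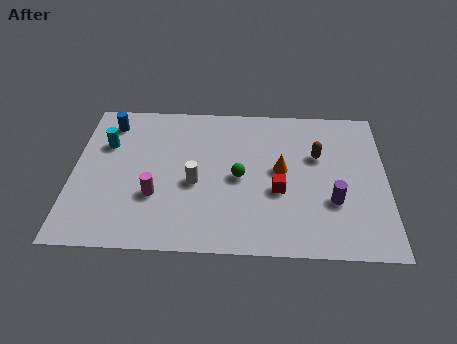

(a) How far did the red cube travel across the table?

2.8

The red cube was near (10.2, 5.5) before and (8.4, 3.4) after, so it travelled √(1.8² + 2.1²) ≈ 2.8 units.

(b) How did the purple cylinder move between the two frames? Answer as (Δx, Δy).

(-0.5, -1.8)

From the two frames, the purple cylinder sits at roughly (11.1, 4.7) before and (10.6, 2.9) after.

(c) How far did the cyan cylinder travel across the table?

3.4

The cyan cylinder was near (3.4, 3.1) before and (1.3, 5.8) after, so it travelled √(2.1² + 2.7²) ≈ 3.4 units.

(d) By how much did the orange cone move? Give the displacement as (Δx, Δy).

(1.2, 2.4)

The orange cone was at about (7.3, 2.2) and moved to about (8.5, 4.6).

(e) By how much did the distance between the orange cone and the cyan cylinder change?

+3.3

They were about 4.0 units apart before and 7.3 after — 3.3 units further apart.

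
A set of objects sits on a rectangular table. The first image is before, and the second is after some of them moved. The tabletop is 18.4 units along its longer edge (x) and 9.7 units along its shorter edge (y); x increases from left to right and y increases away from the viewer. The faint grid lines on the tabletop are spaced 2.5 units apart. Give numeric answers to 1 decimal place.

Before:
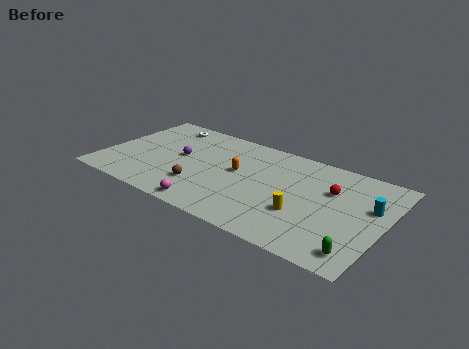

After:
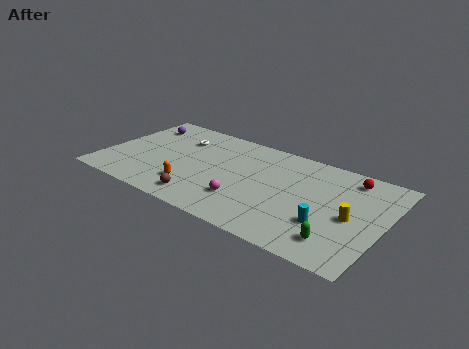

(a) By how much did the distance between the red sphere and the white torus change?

-0.4

The distance was about 11.8 in the first image and 11.4 in the second, so they moved 0.4 units closer together.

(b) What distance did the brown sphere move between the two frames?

1.3

From (6.7, 2.7) to (7.1, 1.5), the brown sphere covered √(0.4² + 1.2²) ≈ 1.3 units.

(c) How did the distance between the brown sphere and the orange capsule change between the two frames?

-2.1

Before: roughly 3.4 units apart; after: 1.3. That's 2.1 units closer together.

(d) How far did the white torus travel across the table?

1.8

The white torus was near (3.2, 8.3) before and (4.5, 7.1) after, so it travelled √(1.3² + 1.2²) ≈ 1.8 units.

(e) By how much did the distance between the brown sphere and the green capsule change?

-1.8

Before: roughly 10.6 units apart; after: 8.8. That's 1.8 units closer together.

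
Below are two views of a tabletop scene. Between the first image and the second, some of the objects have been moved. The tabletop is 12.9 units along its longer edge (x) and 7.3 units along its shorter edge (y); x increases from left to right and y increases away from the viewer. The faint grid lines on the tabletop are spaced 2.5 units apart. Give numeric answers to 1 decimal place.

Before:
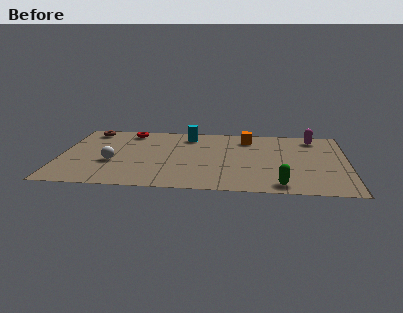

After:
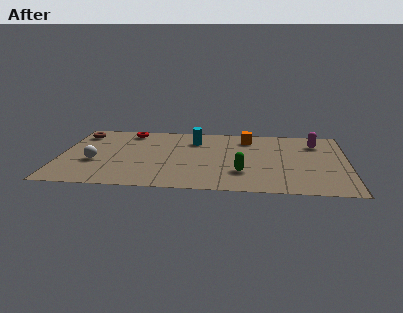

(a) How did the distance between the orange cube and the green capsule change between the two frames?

-1.4

They were about 5.2 units apart before and 3.8 after — 1.4 units closer together.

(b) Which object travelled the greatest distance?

the green capsule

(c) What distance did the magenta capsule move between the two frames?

0.6

From (11.4, 6.2) to (11.5, 5.6), the magenta capsule covered √(0.1² + 0.6²) ≈ 0.6 units.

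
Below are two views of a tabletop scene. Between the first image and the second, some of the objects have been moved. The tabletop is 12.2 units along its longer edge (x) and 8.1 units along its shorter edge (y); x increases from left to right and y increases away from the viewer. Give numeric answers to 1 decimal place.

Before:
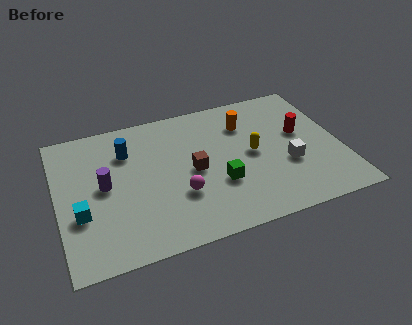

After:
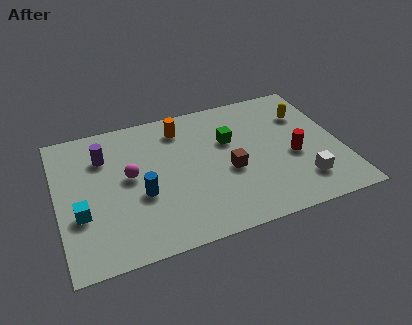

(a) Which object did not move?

the cyan cube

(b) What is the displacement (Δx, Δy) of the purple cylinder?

(0.1, 1.7)

The purple cylinder was at about (2.0, 4.2) and moved to about (2.1, 5.9).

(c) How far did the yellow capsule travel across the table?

3.0

From (8.4, 4.1) to (10.9, 5.8), the yellow capsule covered √(2.5² + 1.7²) ≈ 3.0 units.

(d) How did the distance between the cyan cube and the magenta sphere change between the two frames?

-1.5

Before: roughly 4.2 units apart; after: 2.7. That's 1.5 units closer together.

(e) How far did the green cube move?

2.5

The green cube was near (6.8, 2.8) before and (7.5, 5.2) after, so it travelled √(0.7² + 2.4²) ≈ 2.5 units.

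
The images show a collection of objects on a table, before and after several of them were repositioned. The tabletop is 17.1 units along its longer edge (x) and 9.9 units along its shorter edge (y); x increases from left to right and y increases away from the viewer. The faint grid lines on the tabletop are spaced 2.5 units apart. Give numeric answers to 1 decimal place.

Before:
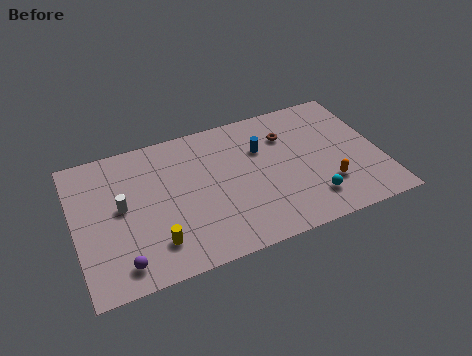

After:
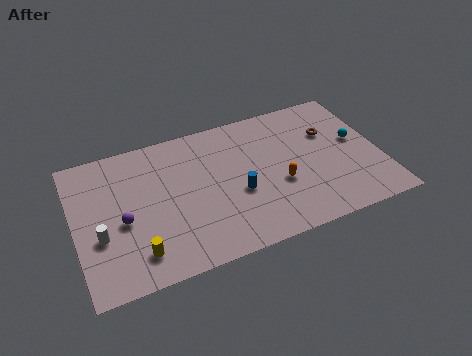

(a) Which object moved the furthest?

the cyan sphere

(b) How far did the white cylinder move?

2.1

The white cylinder was near (2.6, 5.3) before and (1.3, 3.7) after, so it travelled √(1.3² + 1.6²) ≈ 2.1 units.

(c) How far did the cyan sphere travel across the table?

4.5

The cyan sphere was near (12.9, 2.1) before and (15.9, 5.5) after, so it travelled √(3.0² + 3.4²) ≈ 4.5 units.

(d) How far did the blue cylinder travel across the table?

3.1

From (10.6, 6.7) to (9.0, 4.0), the blue cylinder covered √(1.6² + 2.7²) ≈ 3.1 units.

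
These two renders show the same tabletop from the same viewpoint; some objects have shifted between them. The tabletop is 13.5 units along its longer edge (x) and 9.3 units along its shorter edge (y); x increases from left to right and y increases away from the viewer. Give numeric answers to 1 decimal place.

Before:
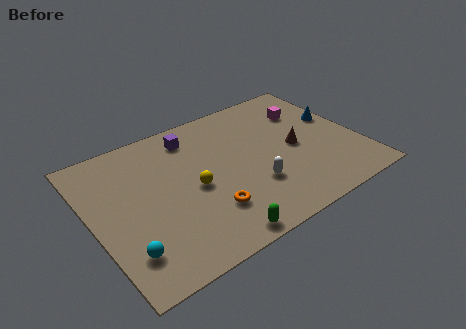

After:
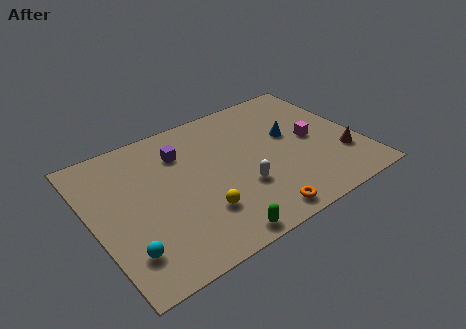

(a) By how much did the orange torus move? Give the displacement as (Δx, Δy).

(2.2, -1.5)

The orange torus was at about (5.4, 2.5) and moved to about (7.6, 1.0).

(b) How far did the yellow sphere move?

1.7

From (5.0, 4.3) to (5.0, 2.6), the yellow sphere covered √(0.0² + 1.7²) ≈ 1.7 units.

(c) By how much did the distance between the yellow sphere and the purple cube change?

+0.9

The distance was about 3.4 in the first image and 4.3 in the second, so they moved 0.9 units further apart.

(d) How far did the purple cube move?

1.1

From (5.5, 7.7) to (4.8, 6.9), the purple cube covered √(0.7² + 0.8²) ≈ 1.1 units.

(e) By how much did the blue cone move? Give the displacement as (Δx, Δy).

(-2.5, -0.1)

The blue cone started near (12.7, 5.5) and ended near (10.2, 5.4).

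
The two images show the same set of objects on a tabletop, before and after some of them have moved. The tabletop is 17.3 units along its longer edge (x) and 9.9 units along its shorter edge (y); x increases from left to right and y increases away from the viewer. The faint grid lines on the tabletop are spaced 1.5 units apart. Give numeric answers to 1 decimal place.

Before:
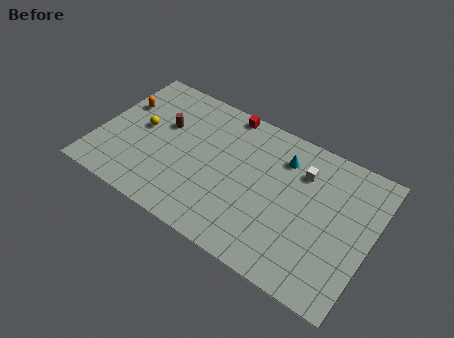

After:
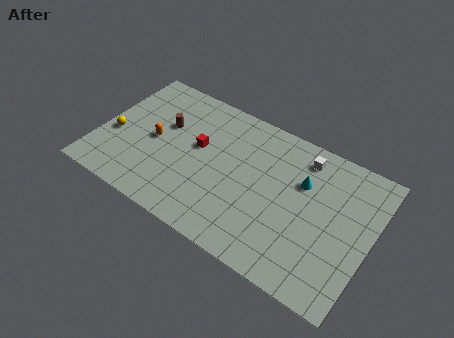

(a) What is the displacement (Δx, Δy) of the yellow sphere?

(-1.6, -1.3)

The yellow sphere was at about (2.6, 5.3) and moved to about (1.0, 4.0).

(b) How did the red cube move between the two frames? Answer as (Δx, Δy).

(-1.3, -3.4)

From the two frames, the red cube sits at roughly (7.5, 9.1) before and (6.2, 5.7) after.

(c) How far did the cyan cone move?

1.7

The cyan cone moved from about (11.4, 7.6) to (12.8, 6.6), a distance of √(1.4² + 1.0²) ≈ 1.7.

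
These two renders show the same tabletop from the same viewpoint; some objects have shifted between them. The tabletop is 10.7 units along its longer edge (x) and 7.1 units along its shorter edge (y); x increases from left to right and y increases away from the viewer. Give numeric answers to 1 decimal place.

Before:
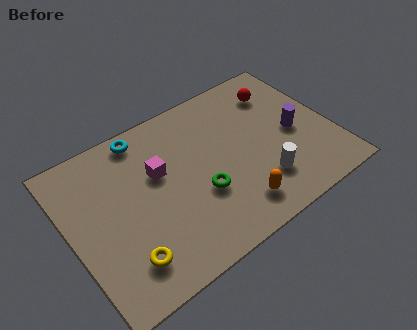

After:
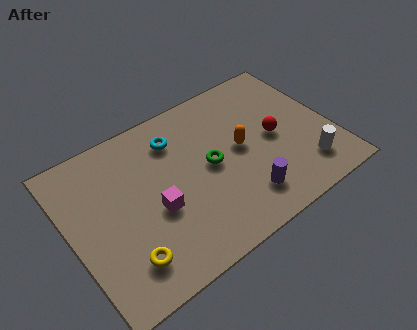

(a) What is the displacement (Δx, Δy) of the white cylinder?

(1.8, -0.3)

From the two frames, the white cylinder sits at roughly (7.5, 1.8) before and (9.3, 1.5) after.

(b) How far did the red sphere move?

2.1

The red sphere moved from about (9.0, 5.5) to (8.4, 3.5), a distance of √(0.6² + 2.0²) ≈ 2.1.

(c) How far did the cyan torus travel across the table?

1.4

The cyan torus moved from about (3.4, 6.3) to (4.6, 5.5), a distance of √(1.2² + 0.8²) ≈ 1.4.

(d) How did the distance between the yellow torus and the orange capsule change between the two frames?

+1.1

The distance was about 4.5 in the first image and 5.6 in the second, so they moved 1.1 units further apart.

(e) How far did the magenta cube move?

1.6

From (3.7, 4.4) to (3.3, 2.9), the magenta cube covered √(0.4² + 1.5²) ≈ 1.6 units.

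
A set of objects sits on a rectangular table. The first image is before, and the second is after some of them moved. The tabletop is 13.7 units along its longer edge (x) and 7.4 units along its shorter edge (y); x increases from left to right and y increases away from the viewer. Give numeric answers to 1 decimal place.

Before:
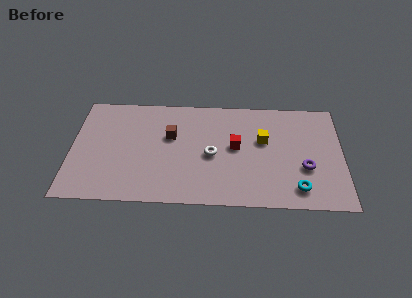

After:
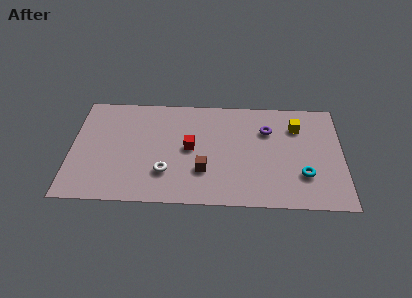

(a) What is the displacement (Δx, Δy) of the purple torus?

(-1.9, 2.5)

From the two frames, the purple torus sits at roughly (11.8, 2.7) before and (9.9, 5.2) after.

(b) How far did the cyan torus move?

0.9

From (11.4, 1.3) to (11.7, 2.2), the cyan torus covered √(0.3² + 0.9²) ≈ 0.9 units.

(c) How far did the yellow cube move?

2.0

The yellow cube moved from about (9.7, 4.5) to (11.4, 5.5), a distance of √(1.7² + 1.0²) ≈ 2.0.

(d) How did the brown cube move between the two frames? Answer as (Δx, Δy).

(1.7, -2.3)

The brown cube started near (5.0, 4.6) and ended near (6.7, 2.3).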